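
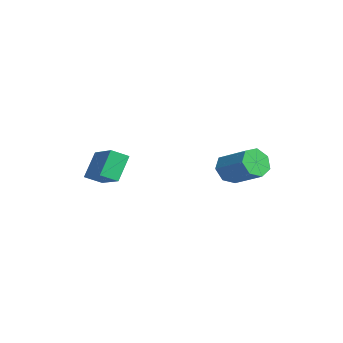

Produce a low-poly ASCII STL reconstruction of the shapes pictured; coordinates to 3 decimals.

solid 
facet normal -0.401 0.433 0.807
outer loop
vertex -1.497 -2.946 3.51
vertex 0.381 -2.592 4.254
vertex -1.479 -2.035 3.03
endloop
endfacet
facet normal -0.916 -0.173 -0.362
outer loop
vertex -0.801 -2.768 1.666
vertex -1.497 -2.946 3.51
vertex -1.479 -2.035 3.03
endloop
endfacet
facet normal -0.401 0.434 0.807
outer loop
vertex -1.479 -2.035 3.03
vertex 0.381 -2.592 4.254
vertex 0.399 -1.681 3.773
endloop
endfacet
facet normal 0.018 0.884 -0.466
outer loop
vertex 0.399 -1.681 3.773
vertex -0.801 -2.768 1.666
vertex -1.479 -2.035 3.03
endloop
endfacet
facet normal -0.018 -0.884 0.466
outer loop
vertex -1.497 -2.946 3.51
vertex 1.059 -3.325 2.89
vertex 0.381 -2.592 4.254
endloop
endfacet
facet normal -0.916 -0.173 -0.362
outer loop
vertex -0.819 -3.679 2.147
vertex -1.497 -2.946 3.51
vertex -0.801 -2.768 1.666
endloop
endfacet
facet normal -0.018 -0.884 0.467
outer loop
vertex -0.819 -3.679 2.147
vertex 1.059 -3.325 2.89
vertex -1.497 -2.946 3.51
endloop
endfacet
facet normal 0.916 0.173 0.362
outer loop
vertex 0.381 -2.592 4.254
vertex 1.059 -3.325 2.89
vertex 0.399 -1.681 3.773
endloop
endfacet
facet normal 0.018 0.884 -0.467
outer loop
vertex 1.077 -2.414 2.41
vertex -0.801 -2.768 1.666
vertex 0.399 -1.681 3.773
endloop
endfacet
facet normal 0.916 0.173 0.363
outer loop
vertex 0.399 -1.681 3.773
vertex 1.059 -3.325 2.89
vertex 1.077 -2.414 2.41
endloop
endfacet
facet normal 0.401 -0.434 -0.807
outer loop
vertex 1.077 -2.414 2.41
vertex -0.819 -3.679 2.147
vertex -0.801 -2.768 1.666
endloop
endfacet
facet normal 0.401 -0.433 -0.807
outer loop
vertex 1.059 -3.325 2.89
vertex -0.819 -3.679 2.147
vertex 1.077 -2.414 2.41
endloop
endfacet
facet normal -0.778 -0.436 -0.452
outer loop
vertex 2.794 2.332 2.606
vertex 2.217 2.863 3.087
vertex 2.6 3.029 2.267
endloop
endfacet
facet normal 0.579 -0.221 -0.785
outer loop
vertex 2.794 2.332 2.606
vertex 2.6 3.029 2.267
vertex 4.32 3.186 3.491
endloop
endfacet
facet normal 0.579 -0.220 -0.785
outer loop
vertex 4.32 3.186 3.491
vertex 2.6 3.029 2.267
vertex 4.126 3.883 3.153
endloop
endfacet
facet normal 0.778 0.436 0.452
outer loop
vertex 4.32 3.186 3.491
vertex 4.126 3.883 3.153
vertex 3.743 3.717 3.973
endloop
endfacet
facet normal -0.779 -0.436 -0.452
outer loop
vertex 2.6 3.029 2.267
vertex 2.217 2.863 3.087
vertex 2.118 3.6 2.547
endloop
endfacet
facet normal 0.171 0.546 -0.820
outer loop
vertex 2.6 3.029 2.267
vertex 2.118 3.6 2.547
vertex 4.126 3.883 3.153
endloop
endfacet
facet normal 0.171 0.545 -0.821
outer loop
vertex 4.126 3.883 3.153
vertex 2.118 3.6 2.547
vertex 3.644 4.455 3.432
endloop
endfacet
facet normal 0.779 0.436 0.452
outer loop
vertex 4.126 3.883 3.153
vertex 3.644 4.455 3.432
vertex 3.743 3.717 3.973
endloop
endfacet
facet normal -0.778 -0.436 -0.452
outer loop
vertex 2.118 3.6 2.547
vertex 2.217 2.863 3.087
vertex 1.71 3.617 3.233
endloop
endfacet
facet normal -0.365 0.900 -0.239
outer loop
vertex 2.118 3.6 2.547
vertex 1.71 3.617 3.233
vertex 3.644 4.455 3.432
endloop
endfacet
facet normal -0.365 0.900 -0.238
outer loop
vertex 3.644 4.455 3.432
vertex 1.71 3.617 3.233
vertex 3.236 4.471 4.118
endloop
endfacet
facet normal 0.778 0.436 0.452
outer loop
vertex 3.644 4.455 3.432
vertex 3.236 4.471 4.118
vertex 3.743 3.717 3.973
endloop
endfacet
facet normal -0.779 -0.436 -0.451
outer loop
vertex 1.71 3.617 3.233
vertex 2.217 2.863 3.087
vertex 1.685 3.065 3.81
endloop
endfacet
facet normal -0.627 0.576 0.524
outer loop
vertex 1.71 3.617 3.233
vertex 1.685 3.065 3.81
vertex 3.236 4.471 4.118
endloop
endfacet
facet normal -0.627 0.577 0.523
outer loop
vertex 3.236 4.471 4.118
vertex 1.685 3.065 3.81
vertex 3.21 3.92 4.695
endloop
endfacet
facet normal 0.778 0.436 0.452
outer loop
vertex 3.236 4.471 4.118
vertex 3.21 3.92 4.695
vertex 3.743 3.717 3.973
endloop
endfacet
facet normal -0.779 -0.435 -0.451
outer loop
vertex 1.685 3.065 3.81
vertex 2.217 2.863 3.087
vertex 2.06 2.361 3.842
endloop
endfacet
facet normal -0.416 -0.181 0.891
outer loop
vertex 1.685 3.065 3.81
vertex 2.06 2.361 3.842
vertex 3.21 3.92 4.695
endloop
endfacet
facet normal -0.417 -0.180 0.891
outer loop
vertex 3.21 3.92 4.695
vertex 2.06 2.361 3.842
vertex 3.585 3.216 4.728
endloop
endfacet
facet normal 0.778 0.436 0.452
outer loop
vertex 3.21 3.92 4.695
vertex 3.585 3.216 4.728
vertex 3.743 3.717 3.973
endloop
endfacet
facet normal -0.778 -0.436 -0.452
outer loop
vertex 2.06 2.361 3.842
vertex 2.217 2.863 3.087
vertex 2.553 2.035 3.307
endloop
endfacet
facet normal 0.108 -0.802 0.588
outer loop
vertex 2.06 2.361 3.842
vertex 2.553 2.035 3.307
vertex 3.585 3.216 4.728
endloop
endfacet
facet normal 0.108 -0.802 0.588
outer loop
vertex 3.585 3.216 4.728
vertex 2.553 2.035 3.307
vertex 4.079 2.889 4.192
endloop
endfacet
facet normal 0.779 0.435 0.452
outer loop
vertex 3.585 3.216 4.728
vertex 4.079 2.889 4.192
vertex 3.743 3.717 3.973
endloop
endfacet
facet normal -0.778 -0.436 -0.452
outer loop
vertex 2.553 2.035 3.307
vertex 2.217 2.863 3.087
vertex 2.794 2.332 2.606
endloop
endfacet
facet normal 0.550 -0.820 -0.158
outer loop
vertex 2.553 2.035 3.307
vertex 2.794 2.332 2.606
vertex 4.079 2.889 4.192
endloop
endfacet
facet normal 0.550 -0.820 -0.158
outer loop
vertex 4.079 2.889 4.192
vertex 2.794 2.332 2.606
vertex 4.32 3.186 3.491
endloop
endfacet
facet normal 0.778 0.435 0.452
outer loop
vertex 4.079 2.889 4.192
vertex 4.32 3.186 3.491
vertex 3.743 3.717 3.973
endloop
endfacet

endsolid


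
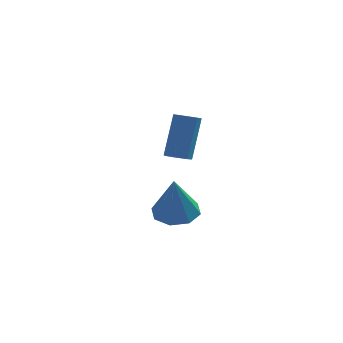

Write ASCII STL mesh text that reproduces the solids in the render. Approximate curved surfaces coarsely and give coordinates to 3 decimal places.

solid 
facet normal 0.041 0.274 -0.961
outer loop
vertex -2.292 -0.572 -3.855
vertex -2.799 0.241 -3.645
vertex -1.848 0.005 -3.672
endloop
endfacet
facet normal 0.720 -0.639 0.268
outer loop
vertex -2.292 -0.572 -3.855
vertex -1.848 0.005 -3.672
vertex -2.881 -0.321 -1.675
endloop
endfacet
facet normal 0.040 0.273 -0.961
outer loop
vertex -1.848 0.005 -3.672
vertex -2.799 0.241 -3.645
vertex -1.961 0.719 -3.474
endloop
endfacet
facet normal 0.887 0.013 0.461
outer loop
vertex -1.848 0.005 -3.672
vertex -1.961 0.719 -3.474
vertex -2.881 -0.321 -1.675
endloop
endfacet
facet normal 0.040 0.274 -0.961
outer loop
vertex -1.961 0.719 -3.474
vertex -2.799 0.241 -3.645
vertex -2.564 1.153 -3.375
endloop
endfacet
facet normal 0.526 0.592 0.611
outer loop
vertex -1.961 0.719 -3.474
vertex -2.564 1.153 -3.375
vertex -2.881 -0.321 -1.675
endloop
endfacet
facet normal 0.041 0.274 -0.961
outer loop
vertex -2.564 1.153 -3.375
vertex -2.799 0.241 -3.645
vertex -3.305 1.053 -3.435
endloop
endfacet
facet normal -0.154 0.761 0.631
outer loop
vertex -2.564 1.153 -3.375
vertex -3.305 1.053 -3.435
vertex -2.881 -0.321 -1.675
endloop
endfacet
facet normal 0.040 0.274 -0.961
outer loop
vertex -3.305 1.053 -3.435
vertex -2.799 0.241 -3.645
vertex -3.749 0.476 -3.618
endloop
endfacet
facet normal -0.753 0.418 0.508
outer loop
vertex -3.305 1.053 -3.435
vertex -3.749 0.476 -3.618
vertex -2.881 -0.321 -1.675
endloop
endfacet
facet normal 0.040 0.273 -0.961
outer loop
vertex -3.749 0.476 -3.618
vertex -2.799 0.241 -3.645
vertex -3.637 -0.238 -3.816
endloop
endfacet
facet normal -0.920 -0.232 0.316
outer loop
vertex -3.749 0.476 -3.618
vertex -3.637 -0.238 -3.816
vertex -2.881 -0.321 -1.675
endloop
endfacet
facet normal 0.039 0.274 -0.961
outer loop
vertex -3.637 -0.238 -3.816
vertex -2.799 0.241 -3.645
vertex -3.033 -0.672 -3.915
endloop
endfacet
facet normal -0.557 -0.814 0.165
outer loop
vertex -3.637 -0.238 -3.816
vertex -3.033 -0.672 -3.915
vertex -2.881 -0.321 -1.675
endloop
endfacet
facet normal 0.041 0.274 -0.961
outer loop
vertex -3.033 -0.672 -3.915
vertex -2.799 0.241 -3.645
vertex -2.292 -0.572 -3.855
endloop
endfacet
facet normal 0.121 -0.982 0.146
outer loop
vertex -3.033 -0.672 -3.915
vertex -2.292 -0.572 -3.855
vertex -2.881 -0.321 -1.675
endloop
endfacet
facet normal -0.184 -0.406 -0.895
outer loop
vertex -2.451 -1.537 0.188
vertex -2.749 -1.931 0.428
vertex -2.915 -1.442 0.24
endloop
endfacet
facet normal 0.134 0.891 -0.433
outer loop
vertex -2.451 -1.537 0.188
vertex -2.915 -1.442 0.24
vertex -2.092 -0.735 1.951
endloop
endfacet
facet normal 0.134 0.891 -0.433
outer loop
vertex -2.092 -0.735 1.951
vertex -2.915 -1.442 0.24
vertex -2.556 -0.64 2.003
endloop
endfacet
facet normal 0.184 0.408 0.894
outer loop
vertex -2.092 -0.735 1.951
vertex -2.556 -0.64 2.003
vertex -2.391 -1.129 2.192
endloop
endfacet
facet normal -0.182 -0.406 -0.895
outer loop
vertex -2.915 -1.442 0.24
vertex -2.749 -1.931 0.428
vertex -3.255 -1.715 0.433
endloop
endfacet
facet normal -0.677 0.712 -0.186
outer loop
vertex -2.915 -1.442 0.24
vertex -3.255 -1.715 0.433
vertex -2.556 -0.64 2.003
endloop
endfacet
facet normal -0.677 0.712 -0.186
outer loop
vertex -2.556 -0.64 2.003
vertex -3.255 -1.715 0.433
vertex -2.896 -0.913 2.196
endloop
endfacet
facet normal 0.181 0.407 0.895
outer loop
vertex -2.556 -0.64 2.003
vertex -2.896 -0.913 2.196
vertex -2.391 -1.129 2.192
endloop
endfacet
facet normal -0.183 -0.407 -0.895
outer loop
vertex -3.255 -1.715 0.433
vertex -2.749 -1.931 0.428
vertex -3.214 -2.151 0.623
endloop
endfacet
facet normal -0.979 -0.004 0.201
outer loop
vertex -3.255 -1.715 0.433
vertex -3.214 -2.151 0.623
vertex -2.896 -0.913 2.196
endloop
endfacet
facet normal -0.979 -0.004 0.201
outer loop
vertex -2.896 -0.913 2.196
vertex -3.214 -2.151 0.623
vertex -2.855 -1.349 2.386
endloop
endfacet
facet normal 0.181 0.407 0.895
outer loop
vertex -2.896 -0.913 2.196
vertex -2.855 -1.349 2.386
vertex -2.391 -1.129 2.192
endloop
endfacet
facet normal -0.182 -0.409 -0.894
outer loop
vertex -3.214 -2.151 0.623
vertex -2.749 -1.931 0.428
vertex -2.823 -2.421 0.667
endloop
endfacet
facet normal -0.544 -0.717 0.437
outer loop
vertex -3.214 -2.151 0.623
vertex -2.823 -2.421 0.667
vertex -2.855 -1.349 2.386
endloop
endfacet
facet normal -0.544 -0.717 0.437
outer loop
vertex -2.855 -1.349 2.386
vertex -2.823 -2.421 0.667
vertex -2.464 -1.619 2.43
endloop
endfacet
facet normal 0.181 0.408 0.895
outer loop
vertex -2.855 -1.349 2.386
vertex -2.464 -1.619 2.43
vertex -2.391 -1.129 2.192
endloop
endfacet
facet normal -0.182 -0.409 -0.894
outer loop
vertex -2.823 -2.421 0.667
vertex -2.749 -1.931 0.428
vertex -2.377 -2.322 0.531
endloop
endfacet
facet normal 0.302 -0.889 0.343
outer loop
vertex -2.823 -2.421 0.667
vertex -2.377 -2.322 0.531
vertex -2.464 -1.619 2.43
endloop
endfacet
facet normal 0.302 -0.889 0.343
outer loop
vertex -2.464 -1.619 2.43
vertex -2.377 -2.322 0.531
vertex -2.018 -1.52 2.294
endloop
endfacet
facet normal 0.182 0.407 0.895
outer loop
vertex -2.464 -1.619 2.43
vertex -2.018 -1.52 2.294
vertex -2.391 -1.129 2.192
endloop
endfacet
facet normal -0.181 -0.408 -0.895
outer loop
vertex -2.377 -2.322 0.531
vertex -2.749 -1.931 0.428
vertex -2.211 -1.929 0.318
endloop
endfacet
facet normal 0.920 -0.393 -0.008
outer loop
vertex -2.377 -2.322 0.531
vertex -2.211 -1.929 0.318
vertex -2.018 -1.52 2.294
endloop
endfacet
facet normal 0.920 -0.393 -0.008
outer loop
vertex -2.018 -1.52 2.294
vertex -2.211 -1.929 0.318
vertex -1.852 -1.127 2.081
endloop
endfacet
facet normal 0.183 0.408 0.895
outer loop
vertex -2.018 -1.52 2.294
vertex -1.852 -1.127 2.081
vertex -2.391 -1.129 2.192
endloop
endfacet
facet normal -0.181 -0.408 -0.895
outer loop
vertex -2.211 -1.929 0.318
vertex -2.749 -1.931 0.428
vertex -2.451 -1.537 0.188
endloop
endfacet
facet normal 0.845 0.400 -0.354
outer loop
vertex -2.211 -1.929 0.318
vertex -2.451 -1.537 0.188
vertex -1.852 -1.127 2.081
endloop
endfacet
facet normal 0.845 0.400 -0.354
outer loop
vertex -1.852 -1.127 2.081
vertex -2.451 -1.537 0.188
vertex -2.092 -0.735 1.951
endloop
endfacet
facet normal 0.183 0.408 0.894
outer loop
vertex -1.852 -1.127 2.081
vertex -2.092 -0.735 1.951
vertex -2.391 -1.129 2.192
endloop
endfacet

endsolid


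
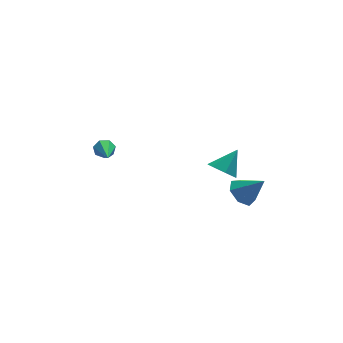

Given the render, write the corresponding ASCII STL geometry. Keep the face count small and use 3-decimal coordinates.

solid 
facet normal -0.554 0.424 -0.716
outer loop
vertex 3.744 -1.997 -2.724
vertex 3.117 -1.801 -2.123
vertex 3.817 -1.312 -2.375
endloop
endfacet
facet normal 0.988 -0.027 -0.154
outer loop
vertex 3.744 -1.997 -2.724
vertex 3.817 -1.312 -2.375
vertex 4.003 -2.479 -0.977
endloop
endfacet
facet normal -0.554 0.424 -0.716
outer loop
vertex 3.817 -1.312 -2.375
vertex 3.117 -1.801 -2.123
vertex 3.363 -0.995 -1.836
endloop
endfacet
facet normal 0.776 0.532 0.341
outer loop
vertex 3.817 -1.312 -2.375
vertex 3.363 -0.995 -1.836
vertex 4.003 -2.479 -0.977
endloop
endfacet
facet normal -0.554 0.424 -0.716
outer loop
vertex 3.363 -0.995 -1.836
vertex 3.117 -1.801 -2.123
vertex 2.724 -1.285 -1.513
endloop
endfacet
facet normal 0.167 0.547 0.821
outer loop
vertex 3.363 -0.995 -1.836
vertex 2.724 -1.285 -1.513
vertex 4.003 -2.479 -0.977
endloop
endfacet
facet normal -0.554 0.425 -0.716
outer loop
vertex 2.724 -1.285 -1.513
vertex 3.117 -1.801 -2.123
vertex 2.381 -1.963 -1.65
endloop
endfacet
facet normal -0.382 0.006 0.924
outer loop
vertex 2.724 -1.285 -1.513
vertex 2.381 -1.963 -1.65
vertex 4.003 -2.479 -0.977
endloop
endfacet
facet normal -0.554 0.425 -0.716
outer loop
vertex 2.381 -1.963 -1.65
vertex 3.117 -1.801 -2.123
vertex 2.592 -2.519 -2.143
endloop
endfacet
facet normal -0.455 -0.681 0.574
outer loop
vertex 2.381 -1.963 -1.65
vertex 2.592 -2.519 -2.143
vertex 4.003 -2.479 -0.977
endloop
endfacet
facet normal -0.554 0.425 -0.716
outer loop
vertex 2.592 -2.519 -2.143
vertex 3.117 -1.801 -2.123
vertex 3.199 -2.534 -2.621
endloop
endfacet
facet normal 0.001 -0.999 0.033
outer loop
vertex 2.592 -2.519 -2.143
vertex 3.199 -2.534 -2.621
vertex 4.003 -2.479 -0.977
endloop
endfacet
facet normal -0.554 0.425 -0.716
outer loop
vertex 3.199 -2.534 -2.621
vertex 3.117 -1.801 -2.123
vertex 3.744 -1.997 -2.724
endloop
endfacet
facet normal 0.643 -0.708 -0.291
outer loop
vertex 3.199 -2.534 -2.621
vertex 3.744 -1.997 -2.724
vertex 4.003 -2.479 -0.977
endloop
endfacet
facet normal 0.200 0.912 -0.357
outer loop
vertex -3.424 -0.752 2.769
vertex -3.724 -0.866 2.31
vertex -3.896 -0.639 2.793
endloop
endfacet
facet normal 0.074 0.099 0.992
outer loop
vertex -3.424 -0.752 2.769
vertex -3.896 -0.639 2.793
vertex -4.116 -2.654 3.01
endloop
endfacet
facet normal 0.200 0.912 -0.357
outer loop
vertex -3.896 -0.639 2.793
vertex -3.724 -0.866 2.31
vertex -4.239 -0.697 2.453
endloop
endfacet
facet normal -0.709 0.152 0.689
outer loop
vertex -3.896 -0.639 2.793
vertex -4.239 -0.697 2.453
vertex -4.116 -2.654 3.01
endloop
endfacet
facet normal 0.200 0.912 -0.357
outer loop
vertex -4.239 -0.697 2.453
vertex -3.724 -0.866 2.31
vertex -4.194 -0.882 2.005
endloop
endfacet
facet normal -0.994 -0.081 -0.066
outer loop
vertex -4.239 -0.697 2.453
vertex -4.194 -0.882 2.005
vertex -4.116 -2.654 3.01
endloop
endfacet
facet normal 0.201 0.912 -0.358
outer loop
vertex -4.194 -0.882 2.005
vertex -3.724 -0.866 2.31
vertex -3.795 -1.055 1.788
endloop
endfacet
facet normal -0.568 -0.425 -0.705
outer loop
vertex -4.194 -0.882 2.005
vertex -3.795 -1.055 1.788
vertex -4.116 -2.654 3.01
endloop
endfacet
facet normal 0.200 0.912 -0.357
outer loop
vertex -3.795 -1.055 1.788
vertex -3.724 -0.866 2.31
vertex -3.343 -1.085 1.964
endloop
endfacet
facet normal 0.249 -0.619 -0.745
outer loop
vertex -3.795 -1.055 1.788
vertex -3.343 -1.085 1.964
vertex -4.116 -2.654 3.01
endloop
endfacet
facet normal 0.199 0.912 -0.358
outer loop
vertex -3.343 -1.085 1.964
vertex -3.724 -0.866 2.31
vertex -3.178 -0.95 2.4
endloop
endfacet
facet normal 0.840 -0.519 -0.157
outer loop
vertex -3.343 -1.085 1.964
vertex -3.178 -0.95 2.4
vertex -4.116 -2.654 3.01
endloop
endfacet
facet normal 0.199 0.913 -0.357
outer loop
vertex -3.178 -0.95 2.4
vertex -3.724 -0.866 2.31
vertex -3.424 -0.752 2.769
endloop
endfacet
facet normal 0.763 -0.199 0.615
outer loop
vertex -3.178 -0.95 2.4
vertex -3.424 -0.752 2.769
vertex -4.116 -2.654 3.01
endloop
endfacet
facet normal -0.649 -0.323 -0.689
outer loop
vertex 3.316 -0.478 -2.017
vertex 2.654 -0.257 -1.497
vertex 3.054 0.225 -2.1
endloop
endfacet
facet normal 0.899 0.297 -0.323
outer loop
vertex 3.316 -0.478 -2.017
vertex 3.054 0.225 -2.1
vertex 3.646 0.237 -0.443
endloop
endfacet
facet normal -0.648 -0.324 -0.689
outer loop
vertex 3.054 0.225 -2.1
vertex 2.654 -0.257 -1.497
vertex 2.491 0.565 -1.73
endloop
endfacet
facet normal 0.431 0.888 -0.160
outer loop
vertex 3.054 0.225 -2.1
vertex 2.491 0.565 -1.73
vertex 3.646 0.237 -0.443
endloop
endfacet
facet normal -0.649 -0.324 -0.688
outer loop
vertex 2.491 0.565 -1.73
vertex 2.654 -0.257 -1.497
vertex 2.051 0.286 -1.184
endloop
endfacet
facet normal -0.139 0.923 0.360
outer loop
vertex 2.491 0.565 -1.73
vertex 2.051 0.286 -1.184
vertex 3.646 0.237 -0.443
endloop
endfacet
facet normal -0.649 -0.323 -0.689
outer loop
vertex 2.051 0.286 -1.184
vertex 2.654 -0.257 -1.497
vertex 2.064 -0.402 -0.874
endloop
endfacet
facet normal -0.381 0.374 0.846
outer loop
vertex 2.051 0.286 -1.184
vertex 2.064 -0.402 -0.874
vertex 3.646 0.237 -0.443
endloop
endfacet
facet normal -0.649 -0.323 -0.689
outer loop
vertex 2.064 -0.402 -0.874
vertex 2.654 -0.257 -1.497
vertex 2.522 -0.981 -1.034
endloop
endfacet
facet normal -0.113 -0.347 0.931
outer loop
vertex 2.064 -0.402 -0.874
vertex 2.522 -0.981 -1.034
vertex 3.646 0.237 -0.443
endloop
endfacet
facet normal -0.648 -0.323 -0.689
outer loop
vertex 2.522 -0.981 -1.034
vertex 2.654 -0.257 -1.497
vertex 3.079 -1.015 -1.542
endloop
endfacet
facet normal 0.462 -0.694 0.553
outer loop
vertex 2.522 -0.981 -1.034
vertex 3.079 -1.015 -1.542
vertex 3.646 0.237 -0.443
endloop
endfacet
facet normal -0.649 -0.323 -0.689
outer loop
vertex 3.079 -1.015 -1.542
vertex 2.654 -0.257 -1.497
vertex 3.316 -0.478 -2.017
endloop
endfacet
facet normal 0.913 -0.408 -0.006
outer loop
vertex 3.079 -1.015 -1.542
vertex 3.316 -0.478 -2.017
vertex 3.646 0.237 -0.443
endloop
endfacet

endsolid


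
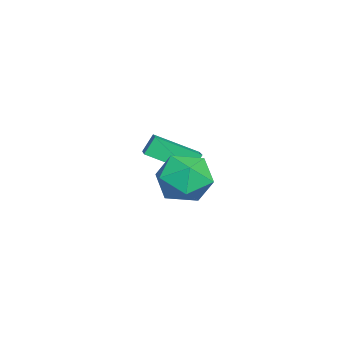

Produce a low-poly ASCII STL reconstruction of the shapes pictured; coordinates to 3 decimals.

solid 
facet normal -0.309 0.930 0.200
outer loop
vertex 2.083 -2.158 0.924
vertex 2.381 -2.311 2.097
vertex 3.203 -1.869 1.311
endloop
endfacet
facet normal -0.065 0.881 -0.469
outer loop
vertex 2.083 -2.158 0.924
vertex 3.203 -1.869 1.311
vertex 3.056 -2.447 0.247
endloop
endfacet
facet normal -0.448 0.383 -0.808
outer loop
vertex 2.083 -2.158 0.924
vertex 3.056 -2.447 0.247
vertex 2.143 -3.245 0.375
endloop
endfacet
facet normal -0.929 0.125 -0.349
outer loop
vertex 2.083 -2.158 0.924
vertex 2.143 -3.245 0.375
vertex 1.725 -3.161 1.518
endloop
endfacet
facet normal -0.843 0.463 0.274
outer loop
vertex 2.083 -2.158 0.924
vertex 1.725 -3.161 1.518
vertex 2.381 -2.311 2.097
endloop
endfacet
facet normal 0.613 0.656 -0.441
outer loop
vertex 3.056 -2.447 0.247
vertex 3.203 -1.869 1.311
vertex 3.955 -2.779 1.002
endloop
endfacet
facet normal 0.218 0.736 0.641
outer loop
vertex 3.203 -1.869 1.311
vertex 2.381 -2.311 2.097
vertex 3.537 -2.695 2.145
endloop
endfacet
facet normal -0.647 -0.020 0.762
outer loop
vertex 2.381 -2.311 2.097
vertex 1.725 -3.161 1.518
vertex 2.624 -3.493 2.273
endloop
endfacet
facet normal -0.787 -0.566 -0.246
outer loop
vertex 1.725 -3.161 1.518
vertex 2.143 -3.245 0.375
vertex 2.477 -4.071 1.209
endloop
endfacet
facet normal -0.008 -0.149 -0.989
outer loop
vertex 2.143 -3.245 0.375
vertex 3.056 -2.447 0.247
vertex 3.299 -3.629 0.423
endloop
endfacet
facet normal 0.929 -0.125 0.349
outer loop
vertex 3.597 -3.782 1.596
vertex 3.955 -2.779 1.002
vertex 3.537 -2.695 2.145
endloop
endfacet
facet normal 0.448 -0.383 0.808
outer loop
vertex 3.597 -3.782 1.596
vertex 3.537 -2.695 2.145
vertex 2.624 -3.493 2.273
endloop
endfacet
facet normal 0.065 -0.881 0.469
outer loop
vertex 3.597 -3.782 1.596
vertex 2.624 -3.493 2.273
vertex 2.477 -4.071 1.209
endloop
endfacet
facet normal 0.309 -0.930 -0.200
outer loop
vertex 3.597 -3.782 1.596
vertex 2.477 -4.071 1.209
vertex 3.299 -3.629 0.423
endloop
endfacet
facet normal 0.843 -0.463 -0.274
outer loop
vertex 3.597 -3.782 1.596
vertex 3.299 -3.629 0.423
vertex 3.955 -2.779 1.002
endloop
endfacet
facet normal 0.787 0.566 0.246
outer loop
vertex 3.537 -2.695 2.145
vertex 3.955 -2.779 1.002
vertex 3.203 -1.869 1.311
endloop
endfacet
facet normal 0.008 0.149 0.989
outer loop
vertex 2.624 -3.493 2.273
vertex 3.537 -2.695 2.145
vertex 2.381 -2.311 2.097
endloop
endfacet
facet normal -0.613 -0.656 0.441
outer loop
vertex 2.477 -4.071 1.209
vertex 2.624 -3.493 2.273
vertex 1.725 -3.161 1.518
endloop
endfacet
facet normal -0.218 -0.736 -0.641
outer loop
vertex 3.299 -3.629 0.423
vertex 2.477 -4.071 1.209
vertex 2.143 -3.245 0.375
endloop
endfacet
facet normal 0.647 0.020 -0.762
outer loop
vertex 3.955 -2.779 1.002
vertex 3.299 -3.629 0.423
vertex 3.056 -2.447 0.247
endloop
endfacet
facet normal -0.927 -0.189 -0.324
outer loop
vertex -2.226 -4.797 1.074
vertex -2.283 -2.986 0.181
vertex -1.874 -5.174 0.287
endloop
endfacet
facet normal 0.028 -0.897 0.442
outer loop
vertex -0.697 -4.934 0.699
vertex -2.226 -4.797 1.074
vertex -1.874 -5.174 0.287
endloop
endfacet
facet normal -0.927 -0.189 -0.324
outer loop
vertex -1.874 -5.174 0.287
vertex -2.283 -2.986 0.181
vertex -1.931 -3.363 -0.605
endloop
endfacet
facet normal 0.374 -0.400 -0.836
outer loop
vertex -1.931 -3.363 -0.605
vertex -0.697 -4.934 0.699
vertex -1.874 -5.174 0.287
endloop
endfacet
facet normal -0.374 0.401 0.836
outer loop
vertex -2.226 -4.797 1.074
vertex -1.106 -2.746 0.593
vertex -2.283 -2.986 0.181
endloop
endfacet
facet normal 0.028 -0.896 0.443
outer loop
vertex -1.049 -4.557 1.485
vertex -2.226 -4.797 1.074
vertex -0.697 -4.934 0.699
endloop
endfacet
facet normal -0.374 0.400 0.837
outer loop
vertex -1.049 -4.557 1.485
vertex -1.106 -2.746 0.593
vertex -2.226 -4.797 1.074
endloop
endfacet
facet normal -0.028 0.896 -0.442
outer loop
vertex -2.283 -2.986 0.181
vertex -1.106 -2.746 0.593
vertex -1.931 -3.363 -0.605
endloop
endfacet
facet normal 0.374 -0.401 -0.836
outer loop
vertex -0.754 -3.123 -0.194
vertex -0.697 -4.934 0.699
vertex -1.931 -3.363 -0.605
endloop
endfacet
facet normal -0.028 0.896 -0.442
outer loop
vertex -1.931 -3.363 -0.605
vertex -1.106 -2.746 0.593
vertex -0.754 -3.123 -0.194
endloop
endfacet
facet normal 0.927 0.189 0.324
outer loop
vertex -0.754 -3.123 -0.194
vertex -1.049 -4.557 1.485
vertex -0.697 -4.934 0.699
endloop
endfacet
facet normal 0.927 0.189 0.324
outer loop
vertex -1.106 -2.746 0.593
vertex -1.049 -4.557 1.485
vertex -0.754 -3.123 -0.194
endloop
endfacet

endsolid


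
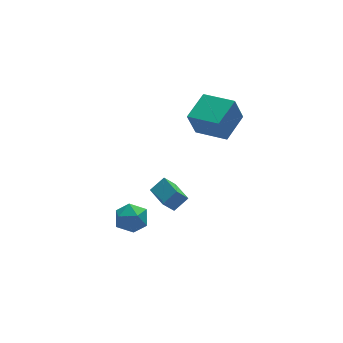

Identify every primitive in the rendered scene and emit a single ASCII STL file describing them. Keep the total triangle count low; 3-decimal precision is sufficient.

solid 
facet normal -0.740 -0.616 -0.271
outer loop
vertex 2.479 -2.902 4.24
vertex 1.257 -1.28 3.893
vertex 3.02 -2.84 2.619
endloop
endfacet
facet normal 0.593 -0.787 0.168
outer loop
vertex 4.463 -1.64 3.147
vertex 2.479 -2.902 4.24
vertex 3.02 -2.84 2.619
endloop
endfacet
facet normal -0.740 -0.616 -0.270
outer loop
vertex 3.02 -2.84 2.619
vertex 1.257 -1.28 3.893
vertex 1.798 -1.219 2.272
endloop
endfacet
facet normal 0.317 0.036 -0.948
outer loop
vertex 1.798 -1.219 2.272
vertex 4.463 -1.64 3.147
vertex 3.02 -2.84 2.619
endloop
endfacet
facet normal -0.317 -0.036 0.948
outer loop
vertex 2.479 -2.902 4.24
vertex 2.7 -0.08 4.421
vertex 1.257 -1.28 3.893
endloop
endfacet
facet normal 0.593 -0.787 0.168
outer loop
vertex 3.922 -1.701 4.768
vertex 2.479 -2.902 4.24
vertex 4.463 -1.64 3.147
endloop
endfacet
facet normal -0.317 -0.036 0.948
outer loop
vertex 3.922 -1.701 4.768
vertex 2.7 -0.08 4.421
vertex 2.479 -2.902 4.24
endloop
endfacet
facet normal -0.593 0.787 -0.168
outer loop
vertex 1.257 -1.28 3.893
vertex 2.7 -0.08 4.421
vertex 1.798 -1.219 2.272
endloop
endfacet
facet normal 0.317 0.036 -0.948
outer loop
vertex 3.241 -0.018 2.8
vertex 4.463 -1.64 3.147
vertex 1.798 -1.219 2.272
endloop
endfacet
facet normal -0.594 0.787 -0.168
outer loop
vertex 1.798 -1.219 2.272
vertex 2.7 -0.08 4.421
vertex 3.241 -0.018 2.8
endloop
endfacet
facet normal 0.740 0.616 0.270
outer loop
vertex 3.241 -0.018 2.8
vertex 3.922 -1.701 4.768
vertex 4.463 -1.64 3.147
endloop
endfacet
facet normal 0.740 0.616 0.271
outer loop
vertex 2.7 -0.08 4.421
vertex 3.922 -1.701 4.768
vertex 3.241 -0.018 2.8
endloop
endfacet
facet normal -0.780 -0.115 -0.615
outer loop
vertex -0.229 -1.337 -3.572
vertex -0.399 0.252 -3.654
vertex 0.486 -1.307 -4.485
endloop
endfacet
facet normal 0.107 -0.993 0.051
outer loop
vertex 1.399 -1.172 -3.766
vertex -0.229 -1.337 -3.572
vertex 0.486 -1.307 -4.485
endloop
endfacet
facet normal -0.780 -0.115 -0.615
outer loop
vertex 0.486 -1.307 -4.485
vertex -0.399 0.252 -3.654
vertex 0.316 0.282 -4.567
endloop
endfacet
facet normal 0.616 0.025 -0.787
outer loop
vertex 0.316 0.282 -4.567
vertex 1.399 -1.172 -3.766
vertex 0.486 -1.307 -4.485
endloop
endfacet
facet normal -0.616 -0.025 0.787
outer loop
vertex -0.229 -1.337 -3.572
vertex 0.514 0.387 -2.935
vertex -0.399 0.252 -3.654
endloop
endfacet
facet normal 0.107 -0.993 0.051
outer loop
vertex 0.684 -1.202 -2.853
vertex -0.229 -1.337 -3.572
vertex 1.399 -1.172 -3.766
endloop
endfacet
facet normal -0.616 -0.025 0.787
outer loop
vertex 0.684 -1.202 -2.853
vertex 0.514 0.387 -2.935
vertex -0.229 -1.337 -3.572
endloop
endfacet
facet normal -0.107 0.993 -0.051
outer loop
vertex -0.399 0.252 -3.654
vertex 0.514 0.387 -2.935
vertex 0.316 0.282 -4.567
endloop
endfacet
facet normal 0.616 0.025 -0.787
outer loop
vertex 1.229 0.417 -3.848
vertex 1.399 -1.172 -3.766
vertex 0.316 0.282 -4.567
endloop
endfacet
facet normal -0.107 0.993 -0.051
outer loop
vertex 0.316 0.282 -4.567
vertex 0.514 0.387 -2.935
vertex 1.229 0.417 -3.848
endloop
endfacet
facet normal 0.780 0.115 0.615
outer loop
vertex 1.229 0.417 -3.848
vertex 0.684 -1.202 -2.853
vertex 1.399 -1.172 -3.766
endloop
endfacet
facet normal 0.780 0.115 0.615
outer loop
vertex 0.514 0.387 -2.935
vertex 0.684 -1.202 -2.853
vertex 1.229 0.417 -3.848
endloop
endfacet
facet normal -0.961 0.249 0.125
outer loop
vertex -3.639 -3.129 -2.733
vertex -3.541 -3.281 -1.676
vertex -3.346 -2.315 -2.099
endloop
endfacet
facet normal -0.681 0.587 -0.439
outer loop
vertex -3.639 -3.129 -2.733
vertex -3.346 -2.315 -2.099
vertex -2.861 -2.46 -3.045
endloop
endfacet
facet normal -0.439 0.093 -0.894
outer loop
vertex -3.639 -3.129 -2.733
vertex -2.861 -2.46 -3.045
vertex -2.757 -3.515 -3.206
endloop
endfacet
facet normal -0.569 -0.550 -0.612
outer loop
vertex -3.639 -3.129 -2.733
vertex -2.757 -3.515 -3.206
vertex -3.177 -4.022 -2.36
endloop
endfacet
facet normal -0.891 -0.454 0.017
outer loop
vertex -3.639 -3.129 -2.733
vertex -3.177 -4.022 -2.36
vertex -3.541 -3.281 -1.676
endloop
endfacet
facet normal -0.123 0.970 -0.212
outer loop
vertex -2.861 -2.46 -3.045
vertex -3.346 -2.315 -2.099
vertex -2.283 -2.198 -2.18
endloop
endfacet
facet normal -0.576 0.423 0.700
outer loop
vertex -3.346 -2.315 -2.099
vertex -3.541 -3.281 -1.676
vertex -2.703 -2.705 -1.334
endloop
endfacet
facet normal -0.464 -0.713 0.526
outer loop
vertex -3.541 -3.281 -1.676
vertex -3.177 -4.022 -2.36
vertex -2.599 -3.76 -1.495
endloop
endfacet
facet normal 0.058 -0.869 -0.492
outer loop
vertex -3.177 -4.022 -2.36
vertex -2.757 -3.515 -3.206
vertex -2.114 -3.905 -2.441
endloop
endfacet
facet normal 0.269 0.171 -0.948
outer loop
vertex -2.757 -3.515 -3.206
vertex -2.861 -2.46 -3.045
vertex -1.919 -2.939 -2.864
endloop
endfacet
facet normal 0.569 0.550 0.612
outer loop
vertex -1.821 -3.091 -1.807
vertex -2.283 -2.198 -2.18
vertex -2.703 -2.705 -1.334
endloop
endfacet
facet normal 0.439 -0.093 0.894
outer loop
vertex -1.821 -3.091 -1.807
vertex -2.703 -2.705 -1.334
vertex -2.599 -3.76 -1.495
endloop
endfacet
facet normal 0.681 -0.587 0.439
outer loop
vertex -1.821 -3.091 -1.807
vertex -2.599 -3.76 -1.495
vertex -2.114 -3.905 -2.441
endloop
endfacet
facet normal 0.961 -0.249 -0.125
outer loop
vertex -1.821 -3.091 -1.807
vertex -2.114 -3.905 -2.441
vertex -1.919 -2.939 -2.864
endloop
endfacet
facet normal 0.891 0.454 -0.017
outer loop
vertex -1.821 -3.091 -1.807
vertex -1.919 -2.939 -2.864
vertex -2.283 -2.198 -2.18
endloop
endfacet
facet normal -0.058 0.869 0.492
outer loop
vertex -2.703 -2.705 -1.334
vertex -2.283 -2.198 -2.18
vertex -3.346 -2.315 -2.099
endloop
endfacet
facet normal -0.269 -0.171 0.948
outer loop
vertex -2.599 -3.76 -1.495
vertex -2.703 -2.705 -1.334
vertex -3.541 -3.281 -1.676
endloop
endfacet
facet normal 0.123 -0.970 0.212
outer loop
vertex -2.114 -3.905 -2.441
vertex -2.599 -3.76 -1.495
vertex -3.177 -4.022 -2.36
endloop
endfacet
facet normal 0.576 -0.423 -0.700
outer loop
vertex -1.919 -2.939 -2.864
vertex -2.114 -3.905 -2.441
vertex -2.757 -3.515 -3.206
endloop
endfacet
facet normal 0.464 0.713 -0.526
outer loop
vertex -2.283 -2.198 -2.18
vertex -1.919 -2.939 -2.864
vertex -2.861 -2.46 -3.045
endloop
endfacet

endsolid


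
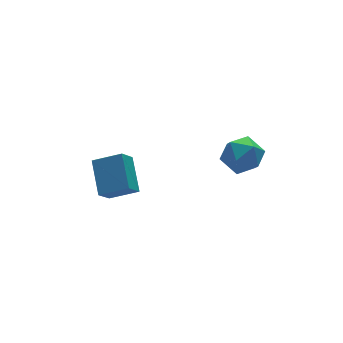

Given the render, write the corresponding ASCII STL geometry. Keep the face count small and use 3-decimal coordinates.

solid 
facet normal -0.667 0.652 0.362
outer loop
vertex 1.769 -0.95 -0.062
vertex 2.353 -0.934 0.984
vertex 2.646 -0.155 0.122
endloop
endfacet
facet normal -0.590 0.731 -0.343
outer loop
vertex 1.769 -0.95 -0.062
vertex 2.646 -0.155 0.122
vertex 2.561 -0.719 -0.932
endloop
endfacet
facet normal -0.749 0.108 -0.653
outer loop
vertex 1.769 -0.95 -0.062
vertex 2.561 -0.719 -0.932
vertex 2.214 -1.847 -0.721
endloop
endfacet
facet normal -0.924 -0.356 -0.140
outer loop
vertex 1.769 -0.95 -0.062
vertex 2.214 -1.847 -0.721
vertex 2.086 -1.98 0.463
endloop
endfacet
facet normal -0.873 -0.020 0.488
outer loop
vertex 1.769 -0.95 -0.062
vertex 2.086 -1.98 0.463
vertex 2.353 -0.934 0.984
endloop
endfacet
facet normal 0.096 0.874 -0.476
outer loop
vertex 2.561 -0.719 -0.932
vertex 2.646 -0.155 0.122
vertex 3.634 -0.56 -0.423
endloop
endfacet
facet normal -0.027 0.746 0.665
outer loop
vertex 2.646 -0.155 0.122
vertex 2.353 -0.934 0.984
vertex 3.506 -0.693 0.761
endloop
endfacet
facet normal -0.361 -0.340 0.868
outer loop
vertex 2.353 -0.934 0.984
vertex 2.086 -1.98 0.463
vertex 3.159 -1.821 0.972
endloop
endfacet
facet normal -0.444 -0.884 -0.147
outer loop
vertex 2.086 -1.98 0.463
vertex 2.214 -1.847 -0.721
vertex 3.074 -2.385 -0.082
endloop
endfacet
facet normal -0.161 -0.133 -0.978
outer loop
vertex 2.214 -1.847 -0.721
vertex 2.561 -0.719 -0.932
vertex 3.367 -1.606 -0.944
endloop
endfacet
facet normal 0.924 0.356 0.140
outer loop
vertex 3.951 -1.59 0.102
vertex 3.634 -0.56 -0.423
vertex 3.506 -0.693 0.761
endloop
endfacet
facet normal 0.749 -0.108 0.653
outer loop
vertex 3.951 -1.59 0.102
vertex 3.506 -0.693 0.761
vertex 3.159 -1.821 0.972
endloop
endfacet
facet normal 0.590 -0.731 0.343
outer loop
vertex 3.951 -1.59 0.102
vertex 3.159 -1.821 0.972
vertex 3.074 -2.385 -0.082
endloop
endfacet
facet normal 0.667 -0.652 -0.362
outer loop
vertex 3.951 -1.59 0.102
vertex 3.074 -2.385 -0.082
vertex 3.367 -1.606 -0.944
endloop
endfacet
facet normal 0.873 0.020 -0.488
outer loop
vertex 3.951 -1.59 0.102
vertex 3.367 -1.606 -0.944
vertex 3.634 -0.56 -0.423
endloop
endfacet
facet normal 0.444 0.884 0.147
outer loop
vertex 3.506 -0.693 0.761
vertex 3.634 -0.56 -0.423
vertex 2.646 -0.155 0.122
endloop
endfacet
facet normal 0.161 0.133 0.978
outer loop
vertex 3.159 -1.821 0.972
vertex 3.506 -0.693 0.761
vertex 2.353 -0.934 0.984
endloop
endfacet
facet normal -0.096 -0.874 0.476
outer loop
vertex 3.074 -2.385 -0.082
vertex 3.159 -1.821 0.972
vertex 2.086 -1.98 0.463
endloop
endfacet
facet normal 0.027 -0.746 -0.665
outer loop
vertex 3.367 -1.606 -0.944
vertex 3.074 -2.385 -0.082
vertex 2.214 -1.847 -0.721
endloop
endfacet
facet normal 0.361 0.340 -0.868
outer loop
vertex 3.634 -0.56 -0.423
vertex 3.367 -1.606 -0.944
vertex 2.561 -0.719 -0.932
endloop
endfacet
facet normal -0.760 0.510 -0.402
outer loop
vertex -3.681 1.966 -0.1
vertex -2.903 2.384 -1.041
vertex -4.181 0.317 -1.247
endloop
endfacet
facet normal -0.603 -0.324 0.729
outer loop
vertex -2.957 -0.504 -0.599
vertex -3.681 1.966 -0.1
vertex -4.181 0.317 -1.247
endloop
endfacet
facet normal -0.760 0.510 -0.402
outer loop
vertex -4.181 0.317 -1.247
vertex -2.903 2.384 -1.041
vertex -3.403 0.735 -2.187
endloop
endfacet
facet normal -0.241 -0.797 -0.554
outer loop
vertex -3.403 0.735 -2.187
vertex -2.957 -0.504 -0.599
vertex -4.181 0.317 -1.247
endloop
endfacet
facet normal 0.241 0.797 0.554
outer loop
vertex -3.681 1.966 -0.1
vertex -1.679 1.563 -0.393
vertex -2.903 2.384 -1.041
endloop
endfacet
facet normal -0.603 -0.324 0.729
outer loop
vertex -2.457 1.145 0.547
vertex -3.681 1.966 -0.1
vertex -2.957 -0.504 -0.599
endloop
endfacet
facet normal 0.241 0.797 0.554
outer loop
vertex -2.457 1.145 0.547
vertex -1.679 1.563 -0.393
vertex -3.681 1.966 -0.1
endloop
endfacet
facet normal 0.603 0.324 -0.729
outer loop
vertex -2.903 2.384 -1.041
vertex -1.679 1.563 -0.393
vertex -3.403 0.735 -2.187
endloop
endfacet
facet normal -0.242 -0.797 -0.554
outer loop
vertex -2.179 -0.086 -1.54
vertex -2.957 -0.504 -0.599
vertex -3.403 0.735 -2.187
endloop
endfacet
facet normal 0.603 0.324 -0.729
outer loop
vertex -3.403 0.735 -2.187
vertex -1.679 1.563 -0.393
vertex -2.179 -0.086 -1.54
endloop
endfacet
facet normal 0.760 -0.510 0.402
outer loop
vertex -2.179 -0.086 -1.54
vertex -2.457 1.145 0.547
vertex -2.957 -0.504 -0.599
endloop
endfacet
facet normal 0.760 -0.510 0.402
outer loop
vertex -1.679 1.563 -0.393
vertex -2.457 1.145 0.547
vertex -2.179 -0.086 -1.54
endloop
endfacet

endsolid


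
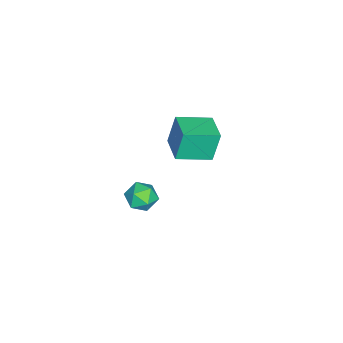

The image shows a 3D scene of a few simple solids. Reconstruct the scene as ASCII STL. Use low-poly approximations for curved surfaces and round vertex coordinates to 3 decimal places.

solid 
facet normal -0.511 0.758 0.405
outer loop
vertex 3.248 0.921 3.137
vertex 2.659 0.382 3.402
vertex 3.317 0.562 3.895
endloop
endfacet
facet normal 0.189 0.894 0.406
outer loop
vertex 3.248 0.921 3.137
vertex 3.317 0.562 3.895
vertex 3.995 0.642 3.404
endloop
endfacet
facet normal 0.420 0.867 -0.268
outer loop
vertex 3.248 0.921 3.137
vertex 3.995 0.642 3.404
vertex 3.758 0.511 2.608
endloop
endfacet
facet normal -0.137 0.715 -0.686
outer loop
vertex 3.248 0.921 3.137
vertex 3.758 0.511 2.608
vertex 2.932 0.351 2.606
endloop
endfacet
facet normal -0.713 0.647 -0.270
outer loop
vertex 3.248 0.921 3.137
vertex 2.932 0.351 2.606
vertex 2.659 0.382 3.402
endloop
endfacet
facet normal 0.515 0.374 0.772
outer loop
vertex 3.995 0.642 3.404
vertex 3.317 0.562 3.895
vertex 3.868 -0.071 3.834
endloop
endfacet
facet normal -0.619 0.153 0.770
outer loop
vertex 3.317 0.562 3.895
vertex 2.659 0.382 3.402
vertex 3.042 -0.231 3.832
endloop
endfacet
facet normal -0.946 -0.027 -0.323
outer loop
vertex 2.659 0.382 3.402
vertex 2.932 0.351 2.606
vertex 2.805 -0.362 3.036
endloop
endfacet
facet normal -0.014 0.084 -0.996
outer loop
vertex 2.932 0.351 2.606
vertex 3.758 0.511 2.608
vertex 3.483 -0.282 2.545
endloop
endfacet
facet normal 0.888 0.331 -0.319
outer loop
vertex 3.758 0.511 2.608
vertex 3.995 0.642 3.404
vertex 4.141 -0.102 3.038
endloop
endfacet
facet normal 0.137 -0.715 0.686
outer loop
vertex 3.552 -0.641 3.303
vertex 3.868 -0.071 3.834
vertex 3.042 -0.231 3.832
endloop
endfacet
facet normal -0.420 -0.867 0.268
outer loop
vertex 3.552 -0.641 3.303
vertex 3.042 -0.231 3.832
vertex 2.805 -0.362 3.036
endloop
endfacet
facet normal -0.189 -0.894 -0.406
outer loop
vertex 3.552 -0.641 3.303
vertex 2.805 -0.362 3.036
vertex 3.483 -0.282 2.545
endloop
endfacet
facet normal 0.511 -0.758 -0.405
outer loop
vertex 3.552 -0.641 3.303
vertex 3.483 -0.282 2.545
vertex 4.141 -0.102 3.038
endloop
endfacet
facet normal 0.713 -0.647 0.270
outer loop
vertex 3.552 -0.641 3.303
vertex 4.141 -0.102 3.038
vertex 3.868 -0.071 3.834
endloop
endfacet
facet normal 0.014 -0.084 0.996
outer loop
vertex 3.042 -0.231 3.832
vertex 3.868 -0.071 3.834
vertex 3.317 0.562 3.895
endloop
endfacet
facet normal -0.888 -0.331 0.319
outer loop
vertex 2.805 -0.362 3.036
vertex 3.042 -0.231 3.832
vertex 2.659 0.382 3.402
endloop
endfacet
facet normal -0.515 -0.374 -0.772
outer loop
vertex 3.483 -0.282 2.545
vertex 2.805 -0.362 3.036
vertex 2.932 0.351 2.606
endloop
endfacet
facet normal 0.619 -0.153 -0.770
outer loop
vertex 4.141 -0.102 3.038
vertex 3.483 -0.282 2.545
vertex 3.758 0.511 2.608
endloop
endfacet
facet normal 0.946 0.027 0.323
outer loop
vertex 3.868 -0.071 3.834
vertex 4.141 -0.102 3.038
vertex 3.995 0.642 3.404
endloop
endfacet
facet normal -0.488 0.836 -0.250
outer loop
vertex -3.601 1.308 2.688
vertex -2.262 2.133 2.834
vertex -3.245 1.023 1.04
endloop
endfacet
facet normal -0.848 -0.522 -0.093
outer loop
vertex -2.338 -0.533 1.506
vertex -3.601 1.308 2.688
vertex -3.245 1.023 1.04
endloop
endfacet
facet normal -0.488 0.836 -0.250
outer loop
vertex -3.245 1.023 1.04
vertex -2.262 2.133 2.834
vertex -1.906 1.848 1.187
endloop
endfacet
facet normal 0.209 -0.167 -0.964
outer loop
vertex -1.906 1.848 1.187
vertex -2.338 -0.533 1.506
vertex -3.245 1.023 1.04
endloop
endfacet
facet normal -0.208 0.167 0.964
outer loop
vertex -3.601 1.308 2.688
vertex -1.355 0.577 3.3
vertex -2.262 2.133 2.834
endloop
endfacet
facet normal -0.848 -0.522 -0.093
outer loop
vertex -2.694 -0.248 3.153
vertex -3.601 1.308 2.688
vertex -2.338 -0.533 1.506
endloop
endfacet
facet normal -0.208 0.167 0.964
outer loop
vertex -2.694 -0.248 3.153
vertex -1.355 0.577 3.3
vertex -3.601 1.308 2.688
endloop
endfacet
facet normal 0.848 0.522 0.093
outer loop
vertex -2.262 2.133 2.834
vertex -1.355 0.577 3.3
vertex -1.906 1.848 1.187
endloop
endfacet
facet normal 0.208 -0.167 -0.964
outer loop
vertex -0.999 0.292 1.652
vertex -2.338 -0.533 1.506
vertex -1.906 1.848 1.187
endloop
endfacet
facet normal 0.848 0.522 0.093
outer loop
vertex -1.906 1.848 1.187
vertex -1.355 0.577 3.3
vertex -0.999 0.292 1.652
endloop
endfacet
facet normal 0.488 -0.836 0.250
outer loop
vertex -0.999 0.292 1.652
vertex -2.694 -0.248 3.153
vertex -2.338 -0.533 1.506
endloop
endfacet
facet normal 0.488 -0.836 0.250
outer loop
vertex -1.355 0.577 3.3
vertex -2.694 -0.248 3.153
vertex -0.999 0.292 1.652
endloop
endfacet

endsolid


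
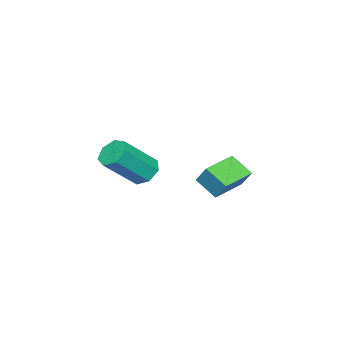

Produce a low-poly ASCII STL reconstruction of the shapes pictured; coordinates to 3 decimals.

solid 
facet normal -0.970 0.222 0.097
outer loop
vertex -4.653 -0.132 1.409
vertex -4.494 0.872 0.7
vertex -4.877 -0.724 0.521
endloop
endfacet
facet normal -0.128 -0.810 0.572
outer loop
vertex -3.266 -1.092 0.36
vertex -4.653 -0.132 1.409
vertex -4.877 -0.724 0.521
endloop
endfacet
facet normal -0.970 0.222 0.097
outer loop
vertex -4.877 -0.724 0.521
vertex -4.494 0.872 0.7
vertex -4.718 0.281 -0.188
endloop
endfacet
facet normal -0.205 -0.542 -0.815
outer loop
vertex -4.718 0.281 -0.188
vertex -3.266 -1.092 0.36
vertex -4.877 -0.724 0.521
endloop
endfacet
facet normal 0.205 0.543 0.814
outer loop
vertex -4.653 -0.132 1.409
vertex -2.883 0.504 0.539
vertex -4.494 0.872 0.7
endloop
endfacet
facet normal -0.128 -0.810 0.572
outer loop
vertex -3.042 -0.501 1.248
vertex -4.653 -0.132 1.409
vertex -3.266 -1.092 0.36
endloop
endfacet
facet normal 0.206 0.542 0.815
outer loop
vertex -3.042 -0.501 1.248
vertex -2.883 0.504 0.539
vertex -4.653 -0.132 1.409
endloop
endfacet
facet normal 0.128 0.810 -0.572
outer loop
vertex -4.494 0.872 0.7
vertex -2.883 0.504 0.539
vertex -4.718 0.281 -0.188
endloop
endfacet
facet normal -0.206 -0.543 -0.814
outer loop
vertex -3.107 -0.088 -0.349
vertex -3.266 -1.092 0.36
vertex -4.718 0.281 -0.188
endloop
endfacet
facet normal 0.128 0.810 -0.572
outer loop
vertex -4.718 0.281 -0.188
vertex -2.883 0.504 0.539
vertex -3.107 -0.088 -0.349
endloop
endfacet
facet normal 0.970 -0.222 -0.097
outer loop
vertex -3.107 -0.088 -0.349
vertex -3.042 -0.501 1.248
vertex -3.266 -1.092 0.36
endloop
endfacet
facet normal 0.970 -0.222 -0.097
outer loop
vertex -2.883 0.504 0.539
vertex -3.042 -0.501 1.248
vertex -3.107 -0.088 -0.349
endloop
endfacet
facet normal -0.613 0.382 -0.691
outer loop
vertex 0.618 -1.072 1.988
vertex 0.094 -1.556 2.185
vertex 0.218 -0.876 2.451
endloop
endfacet
facet normal 0.487 0.872 0.051
outer loop
vertex 0.618 -1.072 1.988
vertex 0.218 -0.876 2.451
vertex 1.85 -1.841 3.377
endloop
endfacet
facet normal 0.487 0.872 0.051
outer loop
vertex 1.85 -1.841 3.377
vertex 0.218 -0.876 2.451
vertex 1.451 -1.645 3.84
endloop
endfacet
facet normal 0.614 -0.383 0.691
outer loop
vertex 1.85 -1.841 3.377
vertex 1.451 -1.645 3.84
vertex 1.326 -2.324 3.575
endloop
endfacet
facet normal -0.614 0.382 -0.691
outer loop
vertex 0.218 -0.876 2.451
vertex 0.094 -1.556 2.185
vertex -0.275 -1.192 2.714
endloop
endfacet
facet normal -0.183 0.782 0.596
outer loop
vertex 0.218 -0.876 2.451
vertex -0.275 -1.192 2.714
vertex 1.451 -1.645 3.84
endloop
endfacet
facet normal -0.183 0.782 0.596
outer loop
vertex 1.451 -1.645 3.84
vertex -0.275 -1.192 2.714
vertex 0.957 -1.961 4.103
endloop
endfacet
facet normal 0.613 -0.383 0.691
outer loop
vertex 1.451 -1.645 3.84
vertex 0.957 -1.961 4.103
vertex 1.326 -2.324 3.575
endloop
endfacet
facet normal -0.613 0.383 -0.691
outer loop
vertex -0.275 -1.192 2.714
vertex 0.094 -1.556 2.185
vertex -0.491 -1.781 2.579
endloop
endfacet
facet normal -0.715 0.104 0.691
outer loop
vertex -0.275 -1.192 2.714
vertex -0.491 -1.781 2.579
vertex 0.957 -1.961 4.103
endloop
endfacet
facet normal -0.715 0.103 0.692
outer loop
vertex 0.957 -1.961 4.103
vertex -0.491 -1.781 2.579
vertex 0.742 -2.55 3.968
endloop
endfacet
facet normal 0.613 -0.382 0.691
outer loop
vertex 0.957 -1.961 4.103
vertex 0.742 -2.55 3.968
vertex 1.326 -2.324 3.575
endloop
endfacet
facet normal -0.613 0.382 -0.692
outer loop
vertex -0.491 -1.781 2.579
vertex 0.094 -1.556 2.185
vertex -0.266 -2.201 2.148
endloop
endfacet
facet normal -0.708 -0.653 0.267
outer loop
vertex -0.491 -1.781 2.579
vertex -0.266 -2.201 2.148
vertex 0.742 -2.55 3.968
endloop
endfacet
facet normal -0.709 -0.653 0.267
outer loop
vertex 0.742 -2.55 3.968
vertex -0.266 -2.201 2.148
vertex 0.966 -2.97 3.537
endloop
endfacet
facet normal 0.613 -0.382 0.691
outer loop
vertex 0.742 -2.55 3.968
vertex 0.966 -2.97 3.537
vertex 1.326 -2.324 3.575
endloop
endfacet
facet normal -0.614 0.382 -0.691
outer loop
vertex -0.266 -2.201 2.148
vertex 0.094 -1.556 2.185
vertex 0.229 -2.134 1.745
endloop
endfacet
facet normal -0.168 -0.918 -0.359
outer loop
vertex -0.266 -2.201 2.148
vertex 0.229 -2.134 1.745
vertex 0.966 -2.97 3.537
endloop
endfacet
facet normal -0.168 -0.918 -0.359
outer loop
vertex 0.966 -2.97 3.537
vertex 0.229 -2.134 1.745
vertex 1.462 -2.903 3.134
endloop
endfacet
facet normal 0.613 -0.382 0.691
outer loop
vertex 0.966 -2.97 3.537
vertex 1.462 -2.903 3.134
vertex 1.326 -2.324 3.575
endloop
endfacet
facet normal -0.613 0.383 -0.691
outer loop
vertex 0.229 -2.134 1.745
vertex 0.094 -1.556 2.185
vertex 0.623 -1.632 1.674
endloop
endfacet
facet normal 0.498 -0.492 -0.714
outer loop
vertex 0.229 -2.134 1.745
vertex 0.623 -1.632 1.674
vertex 1.462 -2.903 3.134
endloop
endfacet
facet normal 0.499 -0.491 -0.714
outer loop
vertex 1.462 -2.903 3.134
vertex 0.623 -1.632 1.674
vertex 1.855 -2.401 3.063
endloop
endfacet
facet normal 0.613 -0.382 0.691
outer loop
vertex 1.462 -2.903 3.134
vertex 1.855 -2.401 3.063
vertex 1.326 -2.324 3.575
endloop
endfacet
facet normal -0.613 0.382 -0.691
outer loop
vertex 0.623 -1.632 1.674
vertex 0.094 -1.556 2.185
vertex 0.618 -1.072 1.988
endloop
endfacet
facet normal 0.790 0.305 -0.532
outer loop
vertex 0.623 -1.632 1.674
vertex 0.618 -1.072 1.988
vertex 1.855 -2.401 3.063
endloop
endfacet
facet normal 0.790 0.305 -0.532
outer loop
vertex 1.855 -2.401 3.063
vertex 0.618 -1.072 1.988
vertex 1.85 -1.841 3.377
endloop
endfacet
facet normal 0.613 -0.382 0.691
outer loop
vertex 1.855 -2.401 3.063
vertex 1.85 -1.841 3.377
vertex 1.326 -2.324 3.575
endloop
endfacet

endsolid


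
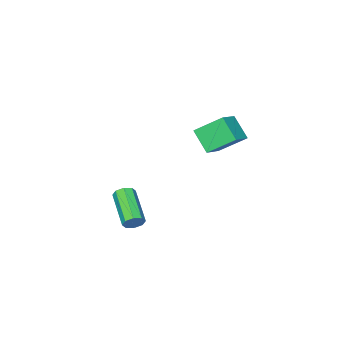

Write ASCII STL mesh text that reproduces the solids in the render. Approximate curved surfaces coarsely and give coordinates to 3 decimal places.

solid 
facet normal -0.863 -0.323 -0.388
outer loop
vertex -4.141 -3.94 0.35
vertex -4.072 -2.89 -0.677
vertex -3.261 -5.027 -0.703
endloop
endfacet
facet normal -0.046 -0.714 0.699
outer loop
vertex -2.148 -4.61 -0.203
vertex -4.141 -3.94 0.35
vertex -3.261 -5.027 -0.703
endloop
endfacet
facet normal -0.863 -0.323 -0.387
outer loop
vertex -3.261 -5.027 -0.703
vertex -4.072 -2.89 -0.677
vertex -3.193 -3.977 -1.73
endloop
endfacet
facet normal 0.503 -0.621 -0.601
outer loop
vertex -3.193 -3.977 -1.73
vertex -2.148 -4.61 -0.203
vertex -3.261 -5.027 -0.703
endloop
endfacet
facet normal -0.503 0.621 0.601
outer loop
vertex -4.141 -3.94 0.35
vertex -2.959 -2.473 -0.177
vertex -4.072 -2.89 -0.677
endloop
endfacet
facet normal -0.046 -0.714 0.699
outer loop
vertex -3.027 -3.523 0.85
vertex -4.141 -3.94 0.35
vertex -2.148 -4.61 -0.203
endloop
endfacet
facet normal -0.502 0.621 0.602
outer loop
vertex -3.027 -3.523 0.85
vertex -2.959 -2.473 -0.177
vertex -4.141 -3.94 0.35
endloop
endfacet
facet normal 0.046 0.714 -0.699
outer loop
vertex -4.072 -2.89 -0.677
vertex -2.959 -2.473 -0.177
vertex -3.193 -3.977 -1.73
endloop
endfacet
facet normal 0.502 -0.621 -0.601
outer loop
vertex -2.079 -3.56 -1.23
vertex -2.148 -4.61 -0.203
vertex -3.193 -3.977 -1.73
endloop
endfacet
facet normal 0.046 0.714 -0.699
outer loop
vertex -3.193 -3.977 -1.73
vertex -2.959 -2.473 -0.177
vertex -2.079 -3.56 -1.23
endloop
endfacet
facet normal 0.863 0.323 0.388
outer loop
vertex -2.079 -3.56 -1.23
vertex -3.027 -3.523 0.85
vertex -2.148 -4.61 -0.203
endloop
endfacet
facet normal 0.863 0.323 0.388
outer loop
vertex -2.959 -2.473 -0.177
vertex -3.027 -3.523 0.85
vertex -2.079 -3.56 -1.23
endloop
endfacet
facet normal 0.375 0.819 -0.434
outer loop
vertex 3.693 -2.522 -3.045
vertex 3.235 -2.471 -3.345
vertex 3.401 -2.287 -2.854
endloop
endfacet
facet normal 0.614 0.131 0.778
outer loop
vertex 3.693 -2.522 -3.045
vertex 3.401 -2.287 -2.854
vertex 2.923 -4.2 -2.155
endloop
endfacet
facet normal 0.614 0.131 0.778
outer loop
vertex 2.923 -4.2 -2.155
vertex 3.401 -2.287 -2.854
vertex 2.631 -3.965 -1.964
endloop
endfacet
facet normal -0.375 -0.819 0.434
outer loop
vertex 2.923 -4.2 -2.155
vertex 2.631 -3.965 -1.964
vertex 2.465 -4.149 -2.455
endloop
endfacet
facet normal 0.377 0.818 -0.434
outer loop
vertex 3.401 -2.287 -2.854
vertex 3.235 -2.471 -3.345
vertex 3.012 -2.159 -2.951
endloop
endfacet
facet normal -0.057 0.488 0.871
outer loop
vertex 3.401 -2.287 -2.854
vertex 3.012 -2.159 -2.951
vertex 2.631 -3.965 -1.964
endloop
endfacet
facet normal -0.056 0.488 0.871
outer loop
vertex 2.631 -3.965 -1.964
vertex 3.012 -2.159 -2.951
vertex 2.241 -3.837 -2.061
endloop
endfacet
facet normal -0.377 -0.818 0.434
outer loop
vertex 2.631 -3.965 -1.964
vertex 2.241 -3.837 -2.061
vertex 2.465 -4.149 -2.455
endloop
endfacet
facet normal 0.377 0.818 -0.435
outer loop
vertex 3.012 -2.159 -2.951
vertex 3.235 -2.471 -3.345
vertex 2.753 -2.214 -3.279
endloop
endfacet
facet normal -0.694 0.559 0.454
outer loop
vertex 3.012 -2.159 -2.951
vertex 2.753 -2.214 -3.279
vertex 2.241 -3.837 -2.061
endloop
endfacet
facet normal -0.695 0.559 0.453
outer loop
vertex 2.241 -3.837 -2.061
vertex 2.753 -2.214 -3.279
vertex 1.983 -3.893 -2.388
endloop
endfacet
facet normal -0.374 -0.819 0.436
outer loop
vertex 2.241 -3.837 -2.061
vertex 1.983 -3.893 -2.388
vertex 2.465 -4.149 -2.455
endloop
endfacet
facet normal 0.376 0.818 -0.436
outer loop
vertex 2.753 -2.214 -3.279
vertex 3.235 -2.471 -3.345
vertex 2.777 -2.42 -3.645
endloop
endfacet
facet normal -0.925 0.302 -0.231
outer loop
vertex 2.753 -2.214 -3.279
vertex 2.777 -2.42 -3.645
vertex 1.983 -3.893 -2.388
endloop
endfacet
facet normal -0.925 0.303 -0.230
outer loop
vertex 1.983 -3.893 -2.388
vertex 2.777 -2.42 -3.645
vertex 2.007 -4.098 -2.755
endloop
endfacet
facet normal -0.375 -0.820 0.433
outer loop
vertex 1.983 -3.893 -2.388
vertex 2.007 -4.098 -2.755
vertex 2.465 -4.149 -2.455
endloop
endfacet
facet normal 0.375 0.819 -0.434
outer loop
vertex 2.777 -2.42 -3.645
vertex 3.235 -2.471 -3.345
vertex 3.069 -2.655 -3.836
endloop
endfacet
facet normal -0.614 -0.131 -0.778
outer loop
vertex 2.777 -2.42 -3.645
vertex 3.069 -2.655 -3.836
vertex 2.007 -4.098 -2.755
endloop
endfacet
facet normal -0.614 -0.131 -0.778
outer loop
vertex 2.007 -4.098 -2.755
vertex 3.069 -2.655 -3.836
vertex 2.299 -4.333 -2.946
endloop
endfacet
facet normal -0.375 -0.819 0.434
outer loop
vertex 2.007 -4.098 -2.755
vertex 2.299 -4.333 -2.946
vertex 2.465 -4.149 -2.455
endloop
endfacet
facet normal 0.377 0.818 -0.434
outer loop
vertex 3.069 -2.655 -3.836
vertex 3.235 -2.471 -3.345
vertex 3.459 -2.783 -3.739
endloop
endfacet
facet normal 0.057 -0.488 -0.871
outer loop
vertex 3.069 -2.655 -3.836
vertex 3.459 -2.783 -3.739
vertex 2.299 -4.333 -2.946
endloop
endfacet
facet normal 0.057 -0.488 -0.871
outer loop
vertex 2.299 -4.333 -2.946
vertex 3.459 -2.783 -3.739
vertex 2.688 -4.461 -2.849
endloop
endfacet
facet normal -0.377 -0.818 0.434
outer loop
vertex 2.299 -4.333 -2.946
vertex 2.688 -4.461 -2.849
vertex 2.465 -4.149 -2.455
endloop
endfacet
facet normal 0.374 0.819 -0.436
outer loop
vertex 3.459 -2.783 -3.739
vertex 3.235 -2.471 -3.345
vertex 3.717 -2.727 -3.412
endloop
endfacet
facet normal 0.695 -0.559 -0.452
outer loop
vertex 3.459 -2.783 -3.739
vertex 3.717 -2.727 -3.412
vertex 2.688 -4.461 -2.849
endloop
endfacet
facet normal 0.694 -0.559 -0.454
outer loop
vertex 2.688 -4.461 -2.849
vertex 3.717 -2.727 -3.412
vertex 2.947 -4.406 -2.521
endloop
endfacet
facet normal -0.377 -0.818 0.435
outer loop
vertex 2.688 -4.461 -2.849
vertex 2.947 -4.406 -2.521
vertex 2.465 -4.149 -2.455
endloop
endfacet
facet normal 0.375 0.820 -0.433
outer loop
vertex 3.717 -2.727 -3.412
vertex 3.235 -2.471 -3.345
vertex 3.693 -2.522 -3.045
endloop
endfacet
facet normal 0.925 -0.302 0.229
outer loop
vertex 3.717 -2.727 -3.412
vertex 3.693 -2.522 -3.045
vertex 2.947 -4.406 -2.521
endloop
endfacet
facet normal 0.925 -0.302 0.231
outer loop
vertex 2.947 -4.406 -2.521
vertex 3.693 -2.522 -3.045
vertex 2.923 -4.2 -2.155
endloop
endfacet
facet normal -0.376 -0.818 0.436
outer loop
vertex 2.947 -4.406 -2.521
vertex 2.923 -4.2 -2.155
vertex 2.465 -4.149 -2.455
endloop
endfacet

endsolid


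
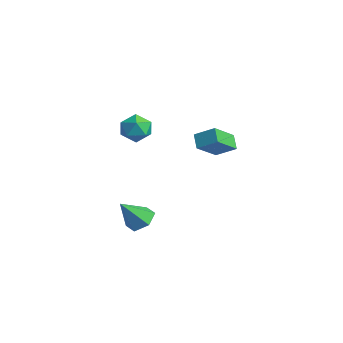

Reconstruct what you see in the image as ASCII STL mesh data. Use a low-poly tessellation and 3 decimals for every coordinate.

solid 
facet normal -0.875 0.443 -0.195
outer loop
vertex -2.901 -2.599 2.675
vertex -3.209 -2.9 3.373
vertex -2.838 -2.168 3.369
endloop
endfacet
facet normal -0.333 0.814 -0.475
outer loop
vertex -2.901 -2.599 2.675
vertex -2.838 -2.168 3.369
vertex -2.202 -2.209 2.853
endloop
endfacet
facet normal 0.019 0.386 -0.922
outer loop
vertex -2.901 -2.599 2.675
vertex -2.202 -2.209 2.853
vertex -2.18 -2.965 2.537
endloop
endfacet
facet normal -0.303 -0.251 -0.919
outer loop
vertex -2.901 -2.599 2.675
vertex -2.18 -2.965 2.537
vertex -2.802 -3.392 2.859
endloop
endfacet
facet normal -0.855 -0.216 -0.471
outer loop
vertex -2.901 -2.599 2.675
vertex -2.802 -3.392 2.859
vertex -3.209 -2.9 3.373
endloop
endfacet
facet normal 0.109 0.992 0.056
outer loop
vertex -2.202 -2.209 2.853
vertex -2.838 -2.168 3.369
vertex -2.078 -2.268 3.661
endloop
endfacet
facet normal -0.767 0.392 0.508
outer loop
vertex -2.838 -2.168 3.369
vertex -3.209 -2.9 3.373
vertex -2.7 -2.695 3.983
endloop
endfacet
facet normal -0.735 -0.675 0.064
outer loop
vertex -3.209 -2.9 3.373
vertex -2.802 -3.392 2.859
vertex -2.678 -3.451 3.667
endloop
endfacet
facet normal 0.159 -0.731 -0.663
outer loop
vertex -2.802 -3.392 2.859
vertex -2.18 -2.965 2.537
vertex -2.042 -3.492 3.151
endloop
endfacet
facet normal 0.681 0.299 -0.669
outer loop
vertex -2.18 -2.965 2.537
vertex -2.202 -2.209 2.853
vertex -1.671 -2.76 3.147
endloop
endfacet
facet normal 0.303 0.251 0.919
outer loop
vertex -1.979 -3.061 3.845
vertex -2.078 -2.268 3.661
vertex -2.7 -2.695 3.983
endloop
endfacet
facet normal -0.019 -0.386 0.922
outer loop
vertex -1.979 -3.061 3.845
vertex -2.7 -2.695 3.983
vertex -2.678 -3.451 3.667
endloop
endfacet
facet normal 0.333 -0.814 0.475
outer loop
vertex -1.979 -3.061 3.845
vertex -2.678 -3.451 3.667
vertex -2.042 -3.492 3.151
endloop
endfacet
facet normal 0.875 -0.443 0.195
outer loop
vertex -1.979 -3.061 3.845
vertex -2.042 -3.492 3.151
vertex -1.671 -2.76 3.147
endloop
endfacet
facet normal 0.855 0.216 0.471
outer loop
vertex -1.979 -3.061 3.845
vertex -1.671 -2.76 3.147
vertex -2.078 -2.268 3.661
endloop
endfacet
facet normal -0.159 0.731 0.663
outer loop
vertex -2.7 -2.695 3.983
vertex -2.078 -2.268 3.661
vertex -2.838 -2.168 3.369
endloop
endfacet
facet normal -0.681 -0.299 0.669
outer loop
vertex -2.678 -3.451 3.667
vertex -2.7 -2.695 3.983
vertex -3.209 -2.9 3.373
endloop
endfacet
facet normal -0.109 -0.992 -0.056
outer loop
vertex -2.042 -3.492 3.151
vertex -2.678 -3.451 3.667
vertex -2.802 -3.392 2.859
endloop
endfacet
facet normal 0.767 -0.392 -0.508
outer loop
vertex -1.671 -2.76 3.147
vertex -2.042 -3.492 3.151
vertex -2.18 -2.965 2.537
endloop
endfacet
facet normal 0.735 0.675 -0.064
outer loop
vertex -2.078 -2.268 3.661
vertex -1.671 -2.76 3.147
vertex -2.202 -2.209 2.853
endloop
endfacet
facet normal 0.050 0.619 -0.784
outer loop
vertex -2.776 -1.707 -2.579
vertex -3.161 -2.245 -3.028
vertex -3.575 -1.695 -2.62
endloop
endfacet
facet normal -0.038 0.476 0.879
outer loop
vertex -2.776 -1.707 -2.579
vertex -3.575 -1.695 -2.62
vertex -3.239 -3.235 -1.772
endloop
endfacet
facet normal 0.048 0.618 -0.785
outer loop
vertex -3.575 -1.695 -2.62
vertex -3.161 -2.245 -3.028
vertex -3.96 -2.234 -3.068
endloop
endfacet
facet normal -0.822 0.126 0.555
outer loop
vertex -3.575 -1.695 -2.62
vertex -3.96 -2.234 -3.068
vertex -3.239 -3.235 -1.772
endloop
endfacet
facet normal 0.048 0.618 -0.785
outer loop
vertex -3.96 -2.234 -3.068
vertex -3.161 -2.245 -3.028
vertex -3.547 -2.784 -3.476
endloop
endfacet
facet normal -0.804 -0.595 -0.012
outer loop
vertex -3.96 -2.234 -3.068
vertex -3.547 -2.784 -3.476
vertex -3.239 -3.235 -1.772
endloop
endfacet
facet normal 0.049 0.618 -0.785
outer loop
vertex -3.547 -2.784 -3.476
vertex -3.161 -2.245 -3.028
vertex -2.748 -2.796 -3.436
endloop
endfacet
facet normal -0.002 -0.967 -0.256
outer loop
vertex -3.547 -2.784 -3.476
vertex -2.748 -2.796 -3.436
vertex -3.239 -3.235 -1.772
endloop
endfacet
facet normal 0.050 0.618 -0.785
outer loop
vertex -2.748 -2.796 -3.436
vertex -3.161 -2.245 -3.028
vertex -2.362 -2.257 -2.987
endloop
endfacet
facet normal 0.783 -0.618 0.068
outer loop
vertex -2.748 -2.796 -3.436
vertex -2.362 -2.257 -2.987
vertex -3.239 -3.235 -1.772
endloop
endfacet
facet normal 0.050 0.619 -0.784
outer loop
vertex -2.362 -2.257 -2.987
vertex -3.161 -2.245 -3.028
vertex -2.776 -1.707 -2.579
endloop
endfacet
facet normal 0.765 0.104 0.636
outer loop
vertex -2.362 -2.257 -2.987
vertex -2.776 -1.707 -2.579
vertex -3.239 -3.235 -1.772
endloop
endfacet
facet normal -0.725 0.256 0.639
outer loop
vertex -2.419 0.081 2.137
vertex -1.704 0.724 2.691
vertex -2.805 1.311 1.206
endloop
endfacet
facet normal -0.644 -0.580 -0.499
outer loop
vertex -2.196 1.096 0.669
vertex -2.419 0.081 2.137
vertex -2.805 1.311 1.206
endloop
endfacet
facet normal -0.725 0.256 0.639
outer loop
vertex -2.805 1.311 1.206
vertex -1.704 0.724 2.691
vertex -2.09 1.954 1.76
endloop
endfacet
facet normal -0.243 0.774 -0.585
outer loop
vertex -2.09 1.954 1.76
vertex -2.196 1.096 0.669
vertex -2.805 1.311 1.206
endloop
endfacet
facet normal 0.243 -0.774 0.585
outer loop
vertex -2.419 0.081 2.137
vertex -1.095 0.509 2.154
vertex -1.704 0.724 2.691
endloop
endfacet
facet normal -0.644 -0.580 -0.499
outer loop
vertex -1.81 -0.134 1.6
vertex -2.419 0.081 2.137
vertex -2.196 1.096 0.669
endloop
endfacet
facet normal 0.243 -0.774 0.585
outer loop
vertex -1.81 -0.134 1.6
vertex -1.095 0.509 2.154
vertex -2.419 0.081 2.137
endloop
endfacet
facet normal 0.644 0.580 0.499
outer loop
vertex -1.704 0.724 2.691
vertex -1.095 0.509 2.154
vertex -2.09 1.954 1.76
endloop
endfacet
facet normal -0.243 0.774 -0.585
outer loop
vertex -1.481 1.739 1.223
vertex -2.196 1.096 0.669
vertex -2.09 1.954 1.76
endloop
endfacet
facet normal 0.644 0.580 0.499
outer loop
vertex -2.09 1.954 1.76
vertex -1.095 0.509 2.154
vertex -1.481 1.739 1.223
endloop
endfacet
facet normal 0.725 -0.256 -0.639
outer loop
vertex -1.481 1.739 1.223
vertex -1.81 -0.134 1.6
vertex -2.196 1.096 0.669
endloop
endfacet
facet normal 0.725 -0.256 -0.639
outer loop
vertex -1.095 0.509 2.154
vertex -1.81 -0.134 1.6
vertex -1.481 1.739 1.223
endloop
endfacet

endsolid


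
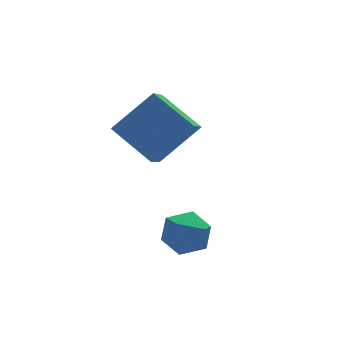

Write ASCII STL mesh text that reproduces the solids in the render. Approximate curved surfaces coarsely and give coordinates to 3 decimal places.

solid 
facet normal -0.814 0.216 0.539
outer loop
vertex 0.819 0.371 -1.375
vertex 0.351 -0.276 -1.822
vertex 0.803 -0.486 -1.055
endloop
endfacet
facet normal -0.220 0.345 0.913
outer loop
vertex 0.819 0.371 -1.375
vertex 0.803 -0.486 -1.055
vertex 1.584 -0.009 -1.047
endloop
endfacet
facet normal 0.171 0.818 0.548
outer loop
vertex 0.819 0.371 -1.375
vertex 1.584 -0.009 -1.047
vertex 1.614 0.496 -1.81
endloop
endfacet
facet normal -0.182 0.982 -0.050
outer loop
vertex 0.819 0.371 -1.375
vertex 1.614 0.496 -1.81
vertex 0.852 0.331 -2.288
endloop
endfacet
facet normal -0.790 0.610 -0.055
outer loop
vertex 0.819 0.371 -1.375
vertex 0.852 0.331 -2.288
vertex 0.351 -0.276 -1.822
endloop
endfacet
facet normal 0.151 -0.264 0.953
outer loop
vertex 1.584 -0.009 -1.047
vertex 0.803 -0.486 -1.055
vertex 1.588 -0.891 -1.292
endloop
endfacet
facet normal -0.811 -0.470 0.349
outer loop
vertex 0.803 -0.486 -1.055
vertex 0.351 -0.276 -1.822
vertex 0.826 -1.056 -1.77
endloop
endfacet
facet normal -0.772 0.167 -0.613
outer loop
vertex 0.351 -0.276 -1.822
vertex 0.852 0.331 -2.288
vertex 0.856 -0.551 -2.533
endloop
endfacet
facet normal 0.213 0.767 -0.605
outer loop
vertex 0.852 0.331 -2.288
vertex 1.614 0.496 -1.81
vertex 1.637 -0.074 -2.525
endloop
endfacet
facet normal 0.785 0.502 0.363
outer loop
vertex 1.614 0.496 -1.81
vertex 1.584 -0.009 -1.047
vertex 2.089 -0.284 -1.758
endloop
endfacet
facet normal 0.182 -0.982 0.050
outer loop
vertex 1.621 -0.931 -2.205
vertex 1.588 -0.891 -1.292
vertex 0.826 -1.056 -1.77
endloop
endfacet
facet normal -0.171 -0.818 -0.548
outer loop
vertex 1.621 -0.931 -2.205
vertex 0.826 -1.056 -1.77
vertex 0.856 -0.551 -2.533
endloop
endfacet
facet normal 0.220 -0.345 -0.913
outer loop
vertex 1.621 -0.931 -2.205
vertex 0.856 -0.551 -2.533
vertex 1.637 -0.074 -2.525
endloop
endfacet
facet normal 0.814 -0.216 -0.539
outer loop
vertex 1.621 -0.931 -2.205
vertex 1.637 -0.074 -2.525
vertex 2.089 -0.284 -1.758
endloop
endfacet
facet normal 0.790 -0.610 0.055
outer loop
vertex 1.621 -0.931 -2.205
vertex 2.089 -0.284 -1.758
vertex 1.588 -0.891 -1.292
endloop
endfacet
facet normal -0.213 -0.767 0.605
outer loop
vertex 0.826 -1.056 -1.77
vertex 1.588 -0.891 -1.292
vertex 0.803 -0.486 -1.055
endloop
endfacet
facet normal -0.785 -0.502 -0.363
outer loop
vertex 0.856 -0.551 -2.533
vertex 0.826 -1.056 -1.77
vertex 0.351 -0.276 -1.822
endloop
endfacet
facet normal -0.151 0.264 -0.953
outer loop
vertex 1.637 -0.074 -2.525
vertex 0.856 -0.551 -2.533
vertex 0.852 0.331 -2.288
endloop
endfacet
facet normal 0.811 0.470 -0.349
outer loop
vertex 2.089 -0.284 -1.758
vertex 1.637 -0.074 -2.525
vertex 1.614 0.496 -1.81
endloop
endfacet
facet normal 0.772 -0.167 0.613
outer loop
vertex 1.588 -0.891 -1.292
vertex 2.089 -0.284 -1.758
vertex 1.584 -0.009 -1.047
endloop
endfacet
facet normal -0.763 0.003 -0.647
outer loop
vertex 1.036 1.987 0.191
vertex 0.263 3.434 1.109
vertex 1.76 2.914 -0.658
endloop
endfacet
facet normal 0.411 -0.769 -0.489
outer loop
vertex 3.277 2.906 0.631
vertex 1.036 1.987 0.191
vertex 1.76 2.914 -0.658
endloop
endfacet
facet normal -0.762 0.004 -0.647
outer loop
vertex 1.76 2.914 -0.658
vertex 0.263 3.434 1.109
vertex 0.988 4.36 0.261
endloop
endfacet
facet normal 0.500 0.639 -0.585
outer loop
vertex 0.988 4.36 0.261
vertex 3.277 2.906 0.631
vertex 1.76 2.914 -0.658
endloop
endfacet
facet normal -0.500 -0.638 0.585
outer loop
vertex 1.036 1.987 0.191
vertex 1.78 3.426 2.398
vertex 0.263 3.434 1.109
endloop
endfacet
facet normal 0.411 -0.769 -0.488
outer loop
vertex 2.552 1.98 1.479
vertex 1.036 1.987 0.191
vertex 3.277 2.906 0.631
endloop
endfacet
facet normal -0.500 -0.639 0.585
outer loop
vertex 2.552 1.98 1.479
vertex 1.78 3.426 2.398
vertex 1.036 1.987 0.191
endloop
endfacet
facet normal -0.411 0.769 0.489
outer loop
vertex 0.263 3.434 1.109
vertex 1.78 3.426 2.398
vertex 0.988 4.36 0.261
endloop
endfacet
facet normal 0.500 0.638 -0.585
outer loop
vertex 2.504 4.353 1.549
vertex 3.277 2.906 0.631
vertex 0.988 4.36 0.261
endloop
endfacet
facet normal -0.412 0.769 0.489
outer loop
vertex 0.988 4.36 0.261
vertex 1.78 3.426 2.398
vertex 2.504 4.353 1.549
endloop
endfacet
facet normal 0.762 -0.004 0.647
outer loop
vertex 2.504 4.353 1.549
vertex 2.552 1.98 1.479
vertex 3.277 2.906 0.631
endloop
endfacet
facet normal 0.763 -0.004 0.647
outer loop
vertex 1.78 3.426 2.398
vertex 2.552 1.98 1.479
vertex 2.504 4.353 1.549
endloop
endfacet

endsolid


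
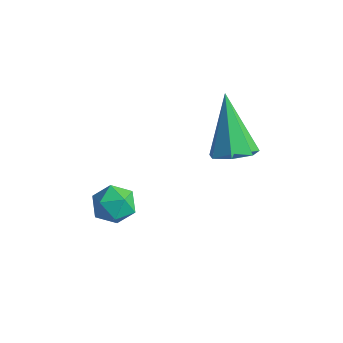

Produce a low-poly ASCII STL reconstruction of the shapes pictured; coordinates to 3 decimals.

solid 
facet normal 0.475 -0.346 -0.809
outer loop
vertex -1.615 0.476 -1.098
vertex -2.055 -0.069 -1.123
vertex -2.118 0.558 -1.428
endloop
endfacet
facet normal 0.138 0.990 0.036
outer loop
vertex -1.615 0.476 -1.098
vertex -2.118 0.558 -1.428
vertex -2.985 0.609 0.463
endloop
endfacet
facet normal 0.476 -0.346 -0.809
outer loop
vertex -2.118 0.558 -1.428
vertex -2.055 -0.069 -1.123
vertex -2.573 0.168 -1.529
endloop
endfacet
facet normal -0.585 0.758 -0.289
outer loop
vertex -2.118 0.558 -1.428
vertex -2.573 0.168 -1.529
vertex -2.985 0.609 0.463
endloop
endfacet
facet normal 0.475 -0.346 -0.809
outer loop
vertex -2.573 0.168 -1.529
vertex -2.055 -0.069 -1.123
vertex -2.638 -0.4 -1.324
endloop
endfacet
facet normal -0.977 0.036 -0.210
outer loop
vertex -2.573 0.168 -1.529
vertex -2.638 -0.4 -1.324
vertex -2.985 0.609 0.463
endloop
endfacet
facet normal 0.475 -0.345 -0.810
outer loop
vertex -2.638 -0.4 -1.324
vertex -2.055 -0.069 -1.123
vertex -2.263 -0.719 -0.968
endloop
endfacet
facet normal -0.743 -0.634 0.214
outer loop
vertex -2.638 -0.4 -1.324
vertex -2.263 -0.719 -0.968
vertex -2.985 0.609 0.463
endloop
endfacet
facet normal 0.475 -0.345 -0.810
outer loop
vertex -2.263 -0.719 -0.968
vertex -2.055 -0.069 -1.123
vertex -1.731 -0.548 -0.729
endloop
endfacet
facet normal -0.058 -0.746 0.663
outer loop
vertex -2.263 -0.719 -0.968
vertex -1.731 -0.548 -0.729
vertex -2.985 0.609 0.463
endloop
endfacet
facet normal 0.475 -0.345 -0.810
outer loop
vertex -1.731 -0.548 -0.729
vertex -2.055 -0.069 -1.123
vertex -1.443 -0.017 -0.786
endloop
endfacet
facet normal 0.559 -0.218 0.800
outer loop
vertex -1.731 -0.548 -0.729
vertex -1.443 -0.017 -0.786
vertex -2.985 0.609 0.463
endloop
endfacet
facet normal 0.475 -0.346 -0.809
outer loop
vertex -1.443 -0.017 -0.786
vertex -2.055 -0.069 -1.123
vertex -1.615 0.476 -1.098
endloop
endfacet
facet normal 0.648 0.556 0.521
outer loop
vertex -1.443 -0.017 -0.786
vertex -1.615 0.476 -1.098
vertex -2.985 0.609 0.463
endloop
endfacet
facet normal -0.866 0.257 0.430
outer loop
vertex -3.938 -2.848 -1.865
vertex -4.066 -3.486 -1.742
vertex -3.737 -3.122 -1.297
endloop
endfacet
facet normal -0.381 0.773 0.508
outer loop
vertex -3.938 -2.848 -1.865
vertex -3.737 -3.122 -1.297
vertex -3.336 -2.709 -1.625
endloop
endfacet
facet normal -0.168 0.975 -0.143
outer loop
vertex -3.938 -2.848 -1.865
vertex -3.336 -2.709 -1.625
vertex -3.417 -2.818 -2.274
endloop
endfacet
facet normal -0.522 0.584 -0.622
outer loop
vertex -3.938 -2.848 -1.865
vertex -3.417 -2.818 -2.274
vertex -3.868 -3.298 -2.346
endloop
endfacet
facet normal -0.953 0.139 -0.269
outer loop
vertex -3.938 -2.848 -1.865
vertex -3.868 -3.298 -2.346
vertex -4.066 -3.486 -1.742
endloop
endfacet
facet normal 0.183 0.496 0.849
outer loop
vertex -3.336 -2.709 -1.625
vertex -3.737 -3.122 -1.297
vertex -3.092 -3.262 -1.354
endloop
endfacet
facet normal -0.602 -0.339 0.723
outer loop
vertex -3.737 -3.122 -1.297
vertex -4.066 -3.486 -1.742
vertex -3.543 -3.742 -1.426
endloop
endfacet
facet normal -0.744 -0.529 -0.408
outer loop
vertex -4.066 -3.486 -1.742
vertex -3.868 -3.298 -2.346
vertex -3.624 -3.851 -2.075
endloop
endfacet
facet normal -0.045 0.190 -0.981
outer loop
vertex -3.868 -3.298 -2.346
vertex -3.417 -2.818 -2.274
vertex -3.223 -3.438 -2.403
endloop
endfacet
facet normal 0.527 0.825 -0.204
outer loop
vertex -3.417 -2.818 -2.274
vertex -3.336 -2.709 -1.625
vertex -2.894 -3.074 -1.958
endloop
endfacet
facet normal 0.522 -0.584 0.622
outer loop
vertex -3.022 -3.712 -1.835
vertex -3.092 -3.262 -1.354
vertex -3.543 -3.742 -1.426
endloop
endfacet
facet normal 0.168 -0.975 0.143
outer loop
vertex -3.022 -3.712 -1.835
vertex -3.543 -3.742 -1.426
vertex -3.624 -3.851 -2.075
endloop
endfacet
facet normal 0.381 -0.773 -0.508
outer loop
vertex -3.022 -3.712 -1.835
vertex -3.624 -3.851 -2.075
vertex -3.223 -3.438 -2.403
endloop
endfacet
facet normal 0.866 -0.257 -0.430
outer loop
vertex -3.022 -3.712 -1.835
vertex -3.223 -3.438 -2.403
vertex -2.894 -3.074 -1.958
endloop
endfacet
facet normal 0.953 -0.139 0.269
outer loop
vertex -3.022 -3.712 -1.835
vertex -2.894 -3.074 -1.958
vertex -3.092 -3.262 -1.354
endloop
endfacet
facet normal 0.045 -0.190 0.981
outer loop
vertex -3.543 -3.742 -1.426
vertex -3.092 -3.262 -1.354
vertex -3.737 -3.122 -1.297
endloop
endfacet
facet normal -0.527 -0.825 0.204
outer loop
vertex -3.624 -3.851 -2.075
vertex -3.543 -3.742 -1.426
vertex -4.066 -3.486 -1.742
endloop
endfacet
facet normal -0.183 -0.496 -0.849
outer loop
vertex -3.223 -3.438 -2.403
vertex -3.624 -3.851 -2.075
vertex -3.868 -3.298 -2.346
endloop
endfacet
facet normal 0.602 0.339 -0.723
outer loop
vertex -2.894 -3.074 -1.958
vertex -3.223 -3.438 -2.403
vertex -3.417 -2.818 -2.274
endloop
endfacet
facet normal 0.744 0.529 0.408
outer loop
vertex -3.092 -3.262 -1.354
vertex -2.894 -3.074 -1.958
vertex -3.336 -2.709 -1.625
endloop
endfacet

endsolid
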